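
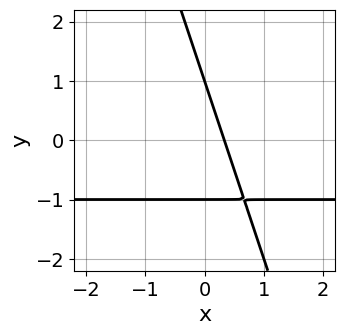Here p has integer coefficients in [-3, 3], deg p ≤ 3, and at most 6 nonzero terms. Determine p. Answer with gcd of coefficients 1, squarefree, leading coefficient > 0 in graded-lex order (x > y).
3*x*y + y^2 + 3*x - 1

First, the degree is 2 — a generic line meets the curve in up to 2 points.
Next, from the visible intercepts: among the integer gridlines, it crosses the y-axis at y ∈ {-1, 1}.
Finally, solving for integer coefficients yields p as stated.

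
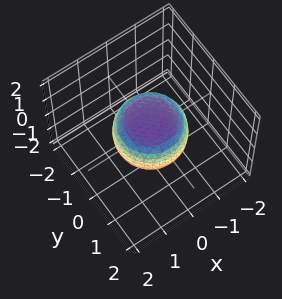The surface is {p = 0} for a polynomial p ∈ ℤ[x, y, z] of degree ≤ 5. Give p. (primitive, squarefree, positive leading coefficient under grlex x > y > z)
2*x^4 + 4*x^2*y^2 + 2*y^4 - x^2 - y^2 + 3*z^2 - 2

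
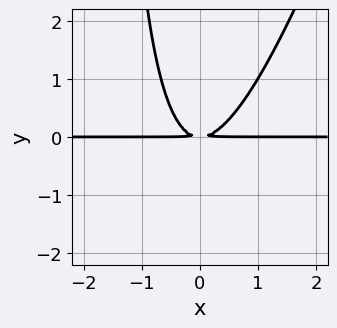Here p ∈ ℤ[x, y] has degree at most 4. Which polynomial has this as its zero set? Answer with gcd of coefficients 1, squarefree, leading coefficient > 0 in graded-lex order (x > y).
3*x^2*y - x*y^2 - 2*y^2

(a) Degree: no degree-2 curve has this shape, so deg p = 3.
(b) From the visible intercepts: the visible x-axis segment lies entirely on the curve.
(c) Together with the visible shape, these determine p as stated.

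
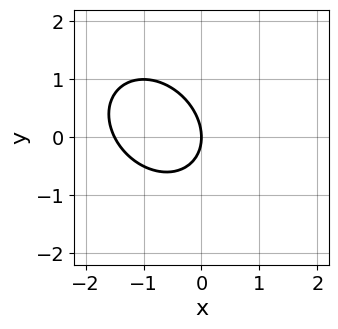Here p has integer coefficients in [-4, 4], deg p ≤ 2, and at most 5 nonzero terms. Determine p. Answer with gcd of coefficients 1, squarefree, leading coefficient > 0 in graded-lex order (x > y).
2*x^2 + x*y + 2*y^2 + 3*x

deg p = 2.
Checking where it meets the axes: it meets the x-axis at x = 0 (among the integer gridlines); it meets the y-axis at y = 0 (among the integer gridlines).
Solving for integer coefficients yields p as stated.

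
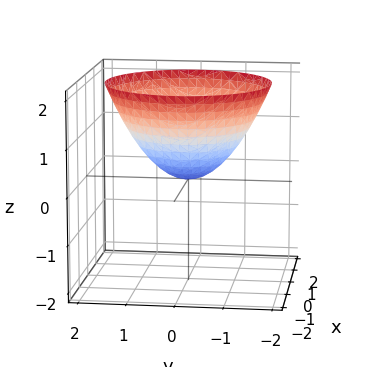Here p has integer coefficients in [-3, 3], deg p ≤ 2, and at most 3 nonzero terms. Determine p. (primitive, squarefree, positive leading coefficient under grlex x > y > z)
2*x^2 + 2*y^2 - 3*z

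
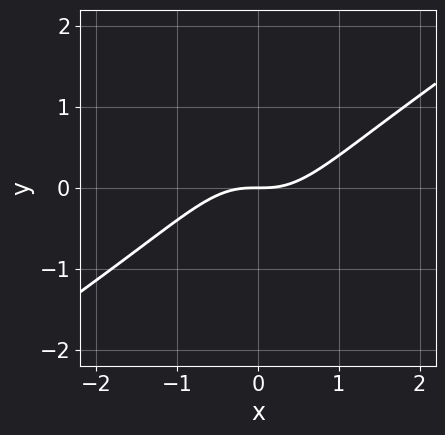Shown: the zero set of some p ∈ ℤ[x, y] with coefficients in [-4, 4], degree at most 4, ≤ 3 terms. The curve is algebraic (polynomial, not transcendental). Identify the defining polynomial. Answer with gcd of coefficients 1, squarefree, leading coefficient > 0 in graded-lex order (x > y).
2*x^3 - 3*x^2*y - 2*y

First, the degree is 3 — the shape is more complex than any degree-2 curve.
Next, reading off the gridlines: it meets the x-axis at x = 0 (among the integer gridlines); one y-axis crossing is at y = 0.
Finally, assembling these constraints gives the stated polynomial.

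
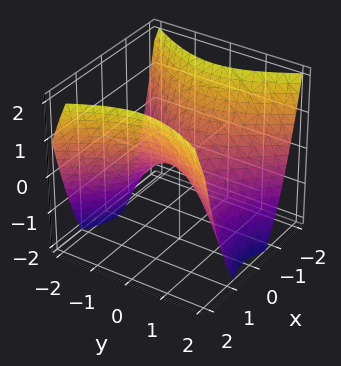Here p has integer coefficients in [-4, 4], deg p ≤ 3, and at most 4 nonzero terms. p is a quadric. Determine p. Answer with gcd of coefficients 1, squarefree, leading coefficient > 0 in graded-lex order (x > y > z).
First, degree: a hyperbolic paraboloid; a quadric, so deg p = 2.
Then, symmetries: mirror symmetry x ↦ −x ⇒ only even powers of x; the y ↦ −y reflection is a symmetry, so y appears only in even powers.
Then, from the visible intercepts: it crosses the z-axis at the gridline z = 0; it meets the y-axis at y = 0 (among the integer gridlines); it meets the x-axis at x = 0 (among the integer gridlines).
Finally, the integer polynomial consistent with all of this is the stated p.

3*x^2 - 2*y^2 - 3*z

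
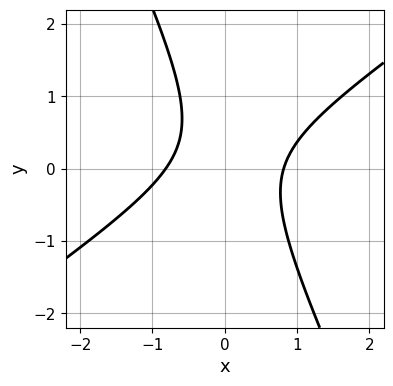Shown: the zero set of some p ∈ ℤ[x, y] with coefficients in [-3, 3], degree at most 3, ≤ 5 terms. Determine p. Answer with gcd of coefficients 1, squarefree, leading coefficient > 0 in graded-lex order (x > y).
First, degree: no degree-1 curve has this shape, so deg p = 2.
Then, observable constraints: the curve avoids every integer y-axis point in the box.
Finally, the integer polynomial consistent with all of this is the stated p.

3*x^2 - 3*x*y - 2*y^2 + y - 2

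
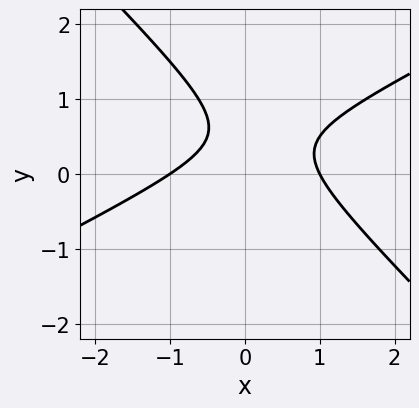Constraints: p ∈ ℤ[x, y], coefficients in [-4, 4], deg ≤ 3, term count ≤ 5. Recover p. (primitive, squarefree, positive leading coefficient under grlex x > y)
(a) The degree is 2 — the shape is more complex than any degree-1 curve.
(b) Checking where it meets the axes: it misses every integer gridline on the y-axis; among the integer gridlines, it crosses the x-axis at x ∈ {-1, 1}.
(c) Matching integer coefficients to the picture gives p.

x^2 - x*y - 2*y^2 + 2*y - 1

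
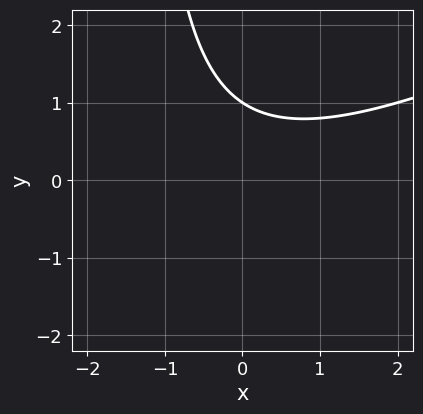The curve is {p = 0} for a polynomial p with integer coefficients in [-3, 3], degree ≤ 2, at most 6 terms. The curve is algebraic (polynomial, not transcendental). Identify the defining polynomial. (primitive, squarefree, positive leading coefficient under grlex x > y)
x^2 - 2*x*y - 3*y + 3

(a) Degree: the shape is more complex than any degree-1 curve, so deg p = 2.
(b) Against the integer gridlines: it crosses the y-axis at the gridline y = 1; no x-intercept at any integer in the box.
(c) The integer polynomial consistent with all of this is the stated p.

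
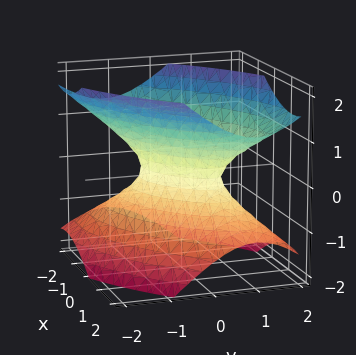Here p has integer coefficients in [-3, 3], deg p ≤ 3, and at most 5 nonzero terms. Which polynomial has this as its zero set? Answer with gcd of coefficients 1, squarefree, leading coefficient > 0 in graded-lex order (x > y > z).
Degree: no degree-1 surface has this shape, so deg p = 2.
From the axis intercepts and sections: it misses every integer gridline on the z-axis.
Fitting integer coefficients to these (and the overall shape) gives p.

2*x^2 - 3*x*y + 3*y^2 - 3*z^2 - 1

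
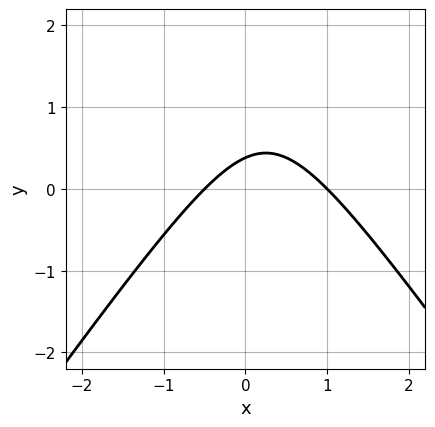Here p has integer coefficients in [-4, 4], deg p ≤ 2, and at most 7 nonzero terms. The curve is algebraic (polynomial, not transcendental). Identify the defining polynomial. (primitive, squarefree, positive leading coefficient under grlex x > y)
2*x^2 - y^2 - x + 3*y - 1

deg p = 2. No degree-1 curve has this shape.
From the axis intercepts and sections: it crosses the x-axis at the gridline x = 1.
Assembling these constraints gives the stated polynomial.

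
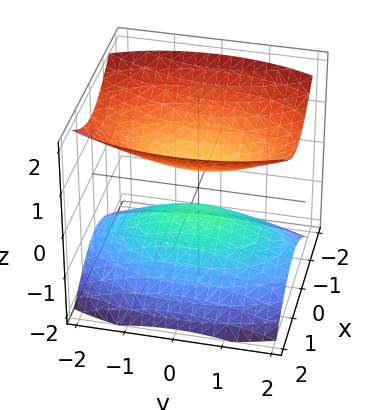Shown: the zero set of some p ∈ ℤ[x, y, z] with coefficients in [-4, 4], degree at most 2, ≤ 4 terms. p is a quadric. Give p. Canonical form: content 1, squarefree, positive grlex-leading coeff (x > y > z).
(a) The picture has 2 separate pieces.
(b) deg p = 2.
(c) Symmetries: the x ↦ −x reflection is a symmetry, so x appears only in even powers; mirror symmetry y ↦ −y ⇒ only even powers of y; it's symmetric under z → −z, forcing even powers of z.
(d) From the axis intercepts and sections: no x-intercept at any integer in the box; no y-intercept at any integer in the box.
(e) Matching integer coefficients to the picture gives p.

3*x^2 + y^2 - 3*z^2 + 1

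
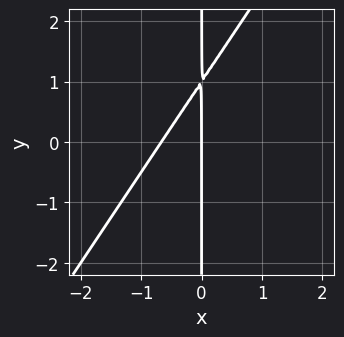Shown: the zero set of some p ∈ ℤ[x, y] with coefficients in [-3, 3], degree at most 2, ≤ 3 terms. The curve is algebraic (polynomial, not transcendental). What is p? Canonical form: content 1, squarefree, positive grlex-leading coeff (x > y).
(a) The degree is 2 — the shape is more complex than any degree-1 curve.
(b) Observable constraints: it crosses the x-axis at the gridline x = 0; the visible y-axis segment lies entirely on the curve.
(c) Assembling these constraints gives the stated polynomial.

3*x^2 - 2*x*y + 2*x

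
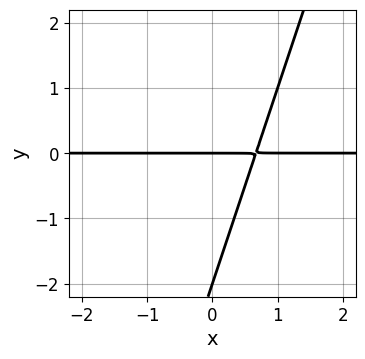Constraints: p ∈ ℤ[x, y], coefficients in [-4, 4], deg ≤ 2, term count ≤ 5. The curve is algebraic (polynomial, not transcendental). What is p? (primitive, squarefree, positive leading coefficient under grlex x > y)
First, deg p = 2. No degree-1 curve has this shape.
Next, checking where it meets the axes: every point of the x-axis in the box is on the curve; the y-axis gridline crossings are at y ∈ {-2, 0}.
Finally, the integer polynomial consistent with all of this is the stated p.

3*x*y - y^2 - 2*y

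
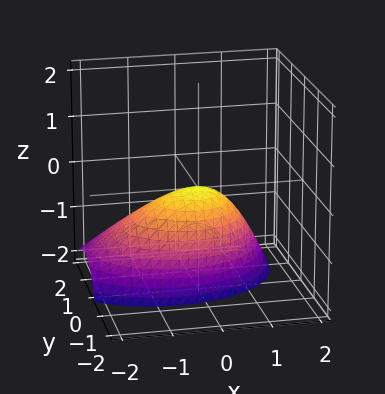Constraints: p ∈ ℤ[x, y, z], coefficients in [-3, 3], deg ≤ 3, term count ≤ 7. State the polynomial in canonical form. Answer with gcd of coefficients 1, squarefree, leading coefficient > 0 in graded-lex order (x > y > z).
2*x^2 - x*z + 3*y^2 + 3*y*z + 3*z

(a) deg p = 2. The shape is more complex than any degree-1 surface.
(b) From the visible intercepts: it crosses the z-axis at the gridline z = 0; it meets the x-axis at x = 0 (among the integer gridlines); one y-axis crossing is at y = 0.
(c) The integer polynomial consistent with all of this is the stated p.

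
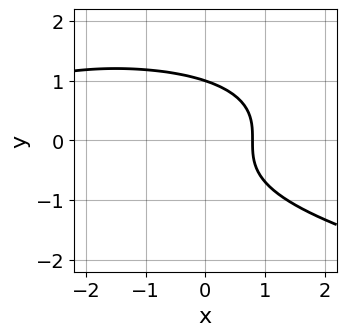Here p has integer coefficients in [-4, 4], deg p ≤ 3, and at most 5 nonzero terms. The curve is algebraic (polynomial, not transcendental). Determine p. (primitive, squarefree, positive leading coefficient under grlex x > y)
(a) The degree is 3 — the shape is more complex than any degree-2 curve.
(b) From the axis intercepts and sections: it crosses the y-axis at the gridline y = 1.
(c) Together with the visible shape, these determine p as stated.

3*y^3 + x^2 + 3*x - 3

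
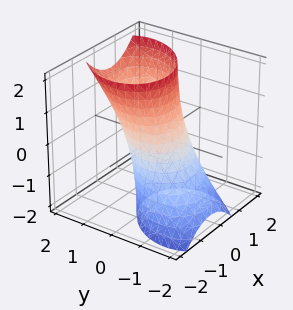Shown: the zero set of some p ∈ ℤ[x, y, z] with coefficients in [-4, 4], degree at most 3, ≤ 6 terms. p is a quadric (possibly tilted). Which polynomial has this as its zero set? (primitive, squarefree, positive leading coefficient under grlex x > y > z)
2*x^2 - x*y + 2*y^2 - 2*y*z - 2

1. deg p = 2. No degree-1 surface has this shape.
2. From the axis intercepts and sections: the y-axis gridline crossings are at y ∈ {-1, 1}; no z-intercept at any integer in the box.
3. Putting this together gives p. Check: (1, 0, 0) on the x-axis lies on the surface, and p(1, 0, 0) = 0. ✓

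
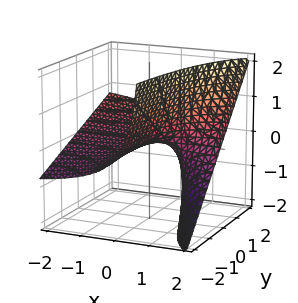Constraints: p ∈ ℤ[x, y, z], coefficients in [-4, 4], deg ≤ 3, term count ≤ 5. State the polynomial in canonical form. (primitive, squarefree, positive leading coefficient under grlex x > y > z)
Degree: no degree-1 surface has this shape, so deg p = 2.
Against the integer gridlines: the visible y-axis segment lies entirely on the surface; every point of the x-axis in the box is on the surface.
Assembling these constraints gives the stated polynomial.

x*y - 2*x*z + 2*z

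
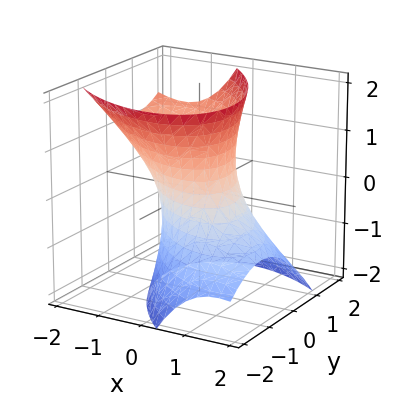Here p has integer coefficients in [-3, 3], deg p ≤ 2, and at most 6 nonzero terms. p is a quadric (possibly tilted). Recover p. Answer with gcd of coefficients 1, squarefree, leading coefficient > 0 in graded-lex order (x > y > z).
2*x^2 + 2*x*y + 2*x*z + 2*y^2 - z^2 - 2

(a) deg p = 2.
(b) Checking where it meets the axes: the y-axis gridline crossings are at y ∈ {-1, 1}; the surface avoids every integer z-axis point in the box.
(c) Solving for integer coefficients yields p as stated.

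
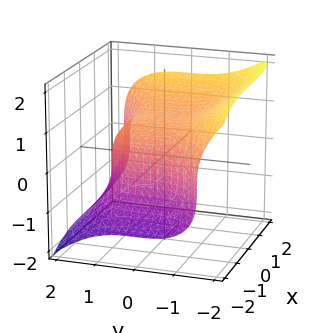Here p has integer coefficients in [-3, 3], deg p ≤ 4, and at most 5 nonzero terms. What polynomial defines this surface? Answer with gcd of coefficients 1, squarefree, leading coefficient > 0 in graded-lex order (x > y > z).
x^3 - 2*y^3 - 3*z^3 + 3

First, the degree is 3 — the shape is more complex than any degree-2 surface.
Next, checking where it meets the axes: it crosses the z-axis at the gridline z = 1.
Finally, fitting integer coefficients to these (and the overall shape) gives p.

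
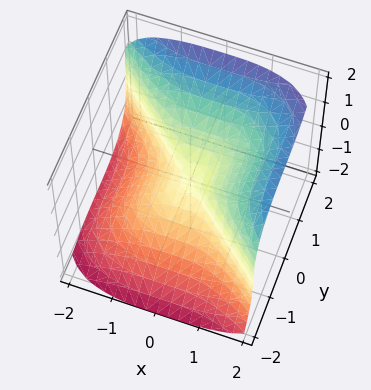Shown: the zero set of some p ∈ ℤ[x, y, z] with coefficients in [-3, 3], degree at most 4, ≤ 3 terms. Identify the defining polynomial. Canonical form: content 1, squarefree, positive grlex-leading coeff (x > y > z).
2*x^3 + 3*y^3 - 3*z^3

deg p = 3. No degree-2 surface has this shape.
Against the integer gridlines: one y-axis crossing is at y = 0; one x-axis crossing is at x = 0; it meets the z-axis at z = 0 (among the integer gridlines).
Solving for integer coefficients yields p as stated.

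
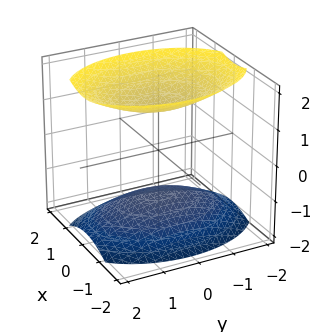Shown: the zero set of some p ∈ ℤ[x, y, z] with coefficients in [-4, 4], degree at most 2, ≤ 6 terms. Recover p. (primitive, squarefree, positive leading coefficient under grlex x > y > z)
2*x^2 + y^2 - 2*z^2 + 3

First, the picture has 2 separate pieces. Treating them together as one polynomial.
Then, degree: two separate bowl-shaped sheets opening away from each other; a quadric, so deg p = 2.
Then, symmetries: it's symmetric under x → −x, forcing even powers of x; the z ↦ −z reflection is a symmetry, so z appears only in even powers; it's symmetric under y → −y, forcing even powers of y.
Then, observable constraints: it misses every integer gridline on the y-axis; the surface avoids every integer x-axis point in the box.
Finally, together with the visible shape, these determine p as stated.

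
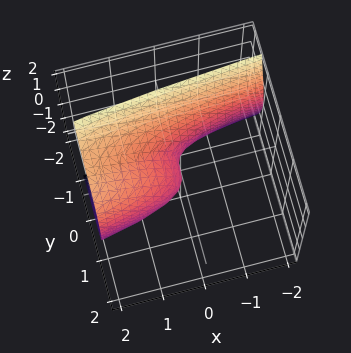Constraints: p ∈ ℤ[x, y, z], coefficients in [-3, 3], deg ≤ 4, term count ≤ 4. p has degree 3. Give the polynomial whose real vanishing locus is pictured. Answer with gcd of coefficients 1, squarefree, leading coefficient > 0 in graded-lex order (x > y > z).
(a) deg p = 3.
(b) Against the integer gridlines: one x-axis crossing is at x = 0; it meets the y-axis at y = 0 (among the integer gridlines).
(c) Fitting integer coefficients to these (and the overall shape) gives p.

2*y^3 + z^2 - x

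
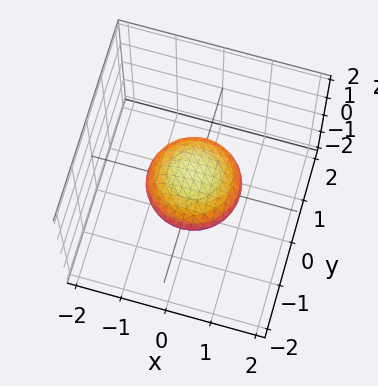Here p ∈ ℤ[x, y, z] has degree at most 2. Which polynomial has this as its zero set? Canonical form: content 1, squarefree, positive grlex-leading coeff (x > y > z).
x^2 + y^2 + 2*z^2 - 1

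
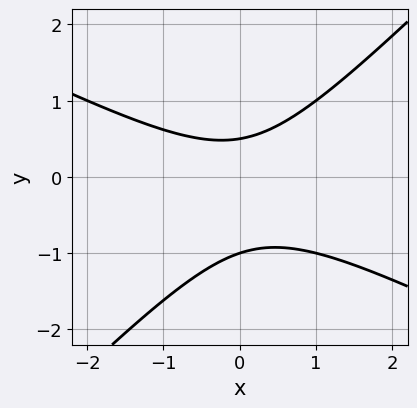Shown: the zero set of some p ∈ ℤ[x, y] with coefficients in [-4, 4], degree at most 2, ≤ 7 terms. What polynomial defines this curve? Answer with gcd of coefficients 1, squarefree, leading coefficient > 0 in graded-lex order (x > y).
x^2 + x*y - 2*y^2 - y + 1

1. deg p = 2. The shape is more complex than any degree-1 curve.
2. Reading off the gridlines: it meets the y-axis at y = -1 (among the integer gridlines); no x-intercept at any integer in the box.
3. Fitting integer coefficients to these (and the overall shape) gives p.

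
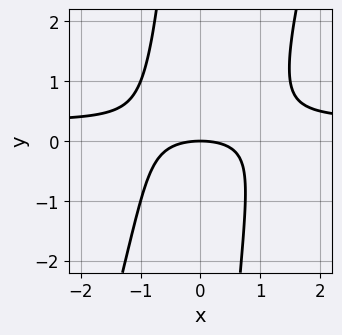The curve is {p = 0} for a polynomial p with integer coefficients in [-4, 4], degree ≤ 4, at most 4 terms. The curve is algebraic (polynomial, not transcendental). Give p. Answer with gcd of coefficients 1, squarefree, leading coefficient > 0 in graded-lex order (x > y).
1. Degree: no degree-2 curve has this shape, so deg p = 3.
2. Observable constraints: it meets the x-axis at x = 0 (among the integer gridlines); it crosses the y-axis at the gridline y = 0.
3. These observations pin down the coefficients.

3*x^2*y - x*y^2 - x^2 - 3*y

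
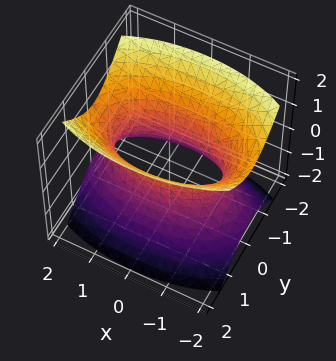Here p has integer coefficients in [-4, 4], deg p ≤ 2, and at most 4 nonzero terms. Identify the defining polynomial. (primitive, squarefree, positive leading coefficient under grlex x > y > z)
1. Degree: an hourglass — one-sheet hyperboloid; a quadric, so deg p = 2.
2. Symmetries: the z ↦ −z reflection is a symmetry, so z appears only in even powers; the y ↦ −y reflection is a symmetry, so y appears only in even powers; the x ↦ −x reflection is a symmetry, so x appears only in even powers.
3. Checking where it meets the axes: the surface avoids every integer z-axis point in the box.
4. Together with the visible shape, these determine p as stated.

x^2 + 3*y^2 - 2*z^2 - 2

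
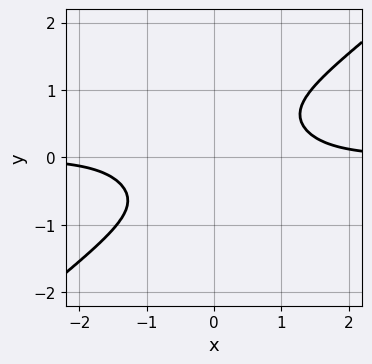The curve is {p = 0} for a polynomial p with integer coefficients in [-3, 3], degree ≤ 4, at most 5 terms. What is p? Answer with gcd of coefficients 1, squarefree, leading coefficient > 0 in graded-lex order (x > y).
First, deg p = 4. No degree-3 curve has this shape.
Next, checking where it meets the axes: it misses every integer gridline on the y-axis; the curve avoids every integer x-axis point in the box.
Finally, fitting integer coefficients to these (and the overall shape) gives p.

x^3*y - 2*y^4 - 1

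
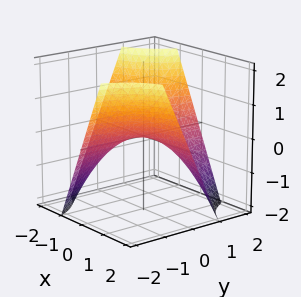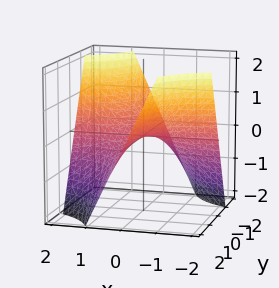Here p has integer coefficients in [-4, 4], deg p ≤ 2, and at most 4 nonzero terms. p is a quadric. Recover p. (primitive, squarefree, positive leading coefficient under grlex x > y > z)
x*y + z

Degree: a saddle surface; a quadric, so deg p = 2.
Against the integer gridlines: the visible x-axis segment lies entirely on the surface; the visible y-axis segment lies entirely on the surface; it crosses the z-axis at the gridline z = 0.
Solving for integer coefficients yields p as stated.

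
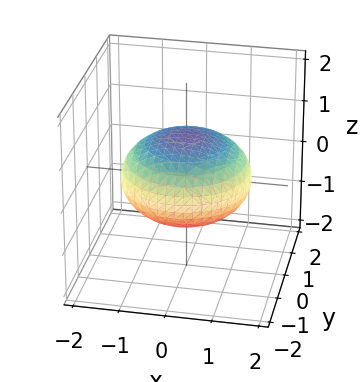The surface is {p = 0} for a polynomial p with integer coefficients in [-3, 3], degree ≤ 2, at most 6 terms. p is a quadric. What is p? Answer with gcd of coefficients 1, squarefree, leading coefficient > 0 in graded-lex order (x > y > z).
deg p = 2.
Symmetries: it's symmetric under z → −z, forcing even powers of z; the surface is invariant under rotation about z: p = q(x² + y², z).
Reading off the gridlines: a circular section at z = 0 has radius between 1 and 2; the z-axis gridline crossings are at z ∈ {-1, 1}.
Fitting integer coefficients to these (and the overall shape) gives p.

x^2 + y^2 + 2*z^2 - 2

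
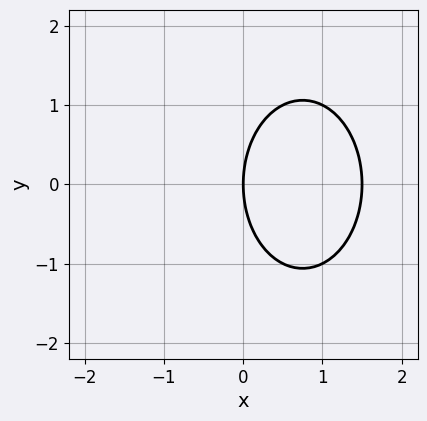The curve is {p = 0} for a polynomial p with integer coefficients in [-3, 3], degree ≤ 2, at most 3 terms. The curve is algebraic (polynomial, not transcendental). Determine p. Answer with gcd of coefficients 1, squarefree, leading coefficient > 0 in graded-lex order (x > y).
(a) deg p = 2. A generic line meets the curve in up to 2 points.
(b) Symmetries: it's symmetric under y → −y, forcing even powers of y.
(c) Checking where it meets the axes: it crosses the x-axis at the gridline x = 0; it meets the y-axis at y = 0 (among the integer gridlines).
(d) Together with the visible shape, these determine p as stated.

2*x^2 + y^2 - 3*x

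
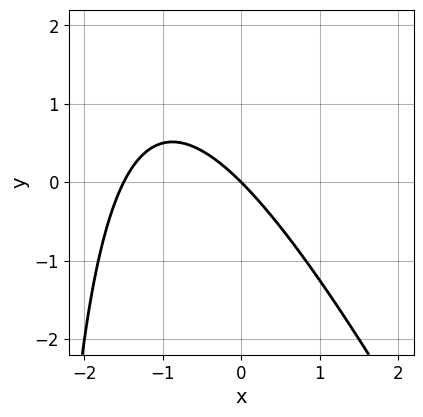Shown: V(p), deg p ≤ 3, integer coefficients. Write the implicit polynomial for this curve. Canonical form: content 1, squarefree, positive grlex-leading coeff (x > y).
2*x^2 + x*y + 3*x + 3*y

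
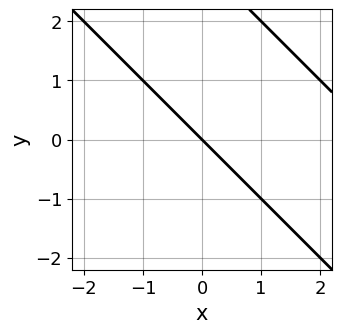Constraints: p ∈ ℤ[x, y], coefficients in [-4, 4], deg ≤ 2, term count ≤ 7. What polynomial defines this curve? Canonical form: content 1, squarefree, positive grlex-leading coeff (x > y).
x^2 + 2*x*y + y^2 - 3*x - 3*y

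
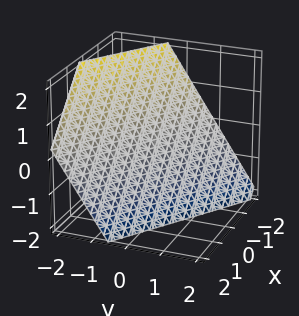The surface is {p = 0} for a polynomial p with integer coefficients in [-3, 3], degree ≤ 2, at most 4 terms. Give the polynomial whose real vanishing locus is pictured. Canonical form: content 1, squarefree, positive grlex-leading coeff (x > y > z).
The degree is 1 — the surface is flat (a plane).
Against the integer gridlines: it meets the x-axis at x = -1 (among the integer gridlines); one z-axis crossing is at z = -1.
Matching integer coefficients to the picture gives p.

2*x + 3*y + 2*z + 2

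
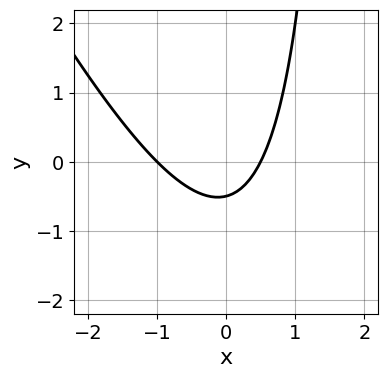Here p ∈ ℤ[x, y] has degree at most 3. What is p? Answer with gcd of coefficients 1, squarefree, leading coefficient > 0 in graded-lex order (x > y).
2*x^2 + x*y + x - 2*y - 1

1. deg p = 2. A generic line meets the curve in up to 2 points.
2. From the axis intercepts and sections: it meets the x-axis at x = -1 (among the integer gridlines).
3. Matching integer coefficients to the picture gives p.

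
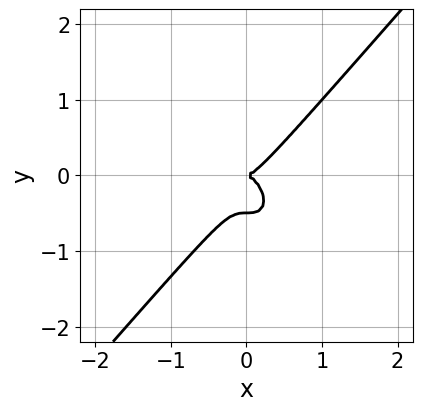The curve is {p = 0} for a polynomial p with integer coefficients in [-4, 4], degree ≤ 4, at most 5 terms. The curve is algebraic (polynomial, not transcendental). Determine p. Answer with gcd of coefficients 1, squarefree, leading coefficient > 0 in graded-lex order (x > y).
Degree: the shape is more complex than any degree-2 curve, so deg p = 3.
From the visible intercepts: it crosses the y-axis at the gridline y = 0; it crosses the x-axis at the gridline x = 0.
Assembling these constraints gives the stated polynomial.

3*x^3 - 2*y^3 - y^2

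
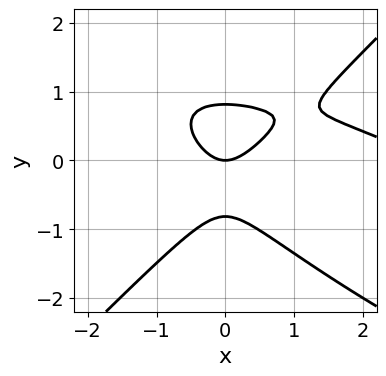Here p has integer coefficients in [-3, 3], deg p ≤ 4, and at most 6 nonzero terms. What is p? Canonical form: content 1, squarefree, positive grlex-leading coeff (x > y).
1. Degree: a generic line meets the curve in up to 3 points, so deg p = 3.
2. From the axis intercepts and sections: it meets the x-axis at x = 0 (among the integer gridlines); it meets the y-axis at y = 0 (among the integer gridlines).
3. Matching integer coefficients to the picture gives p.

x^3 + 2*x^2*y - 3*y^3 - 3*x^2 + 2*y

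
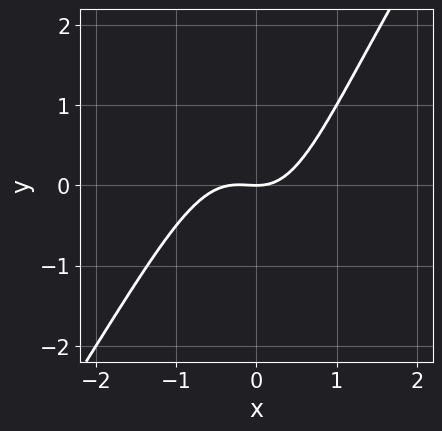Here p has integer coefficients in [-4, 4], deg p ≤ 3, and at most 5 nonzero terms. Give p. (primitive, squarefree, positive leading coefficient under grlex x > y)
First, deg p = 3. No degree-2 curve has this shape.
Then, from the visible intercepts: it crosses the x-axis at the gridline x = 0; one y-axis crossing is at y = 0.
Finally, putting this together gives p.

3*x^3 - 2*x^2*y + x^2 - 2*y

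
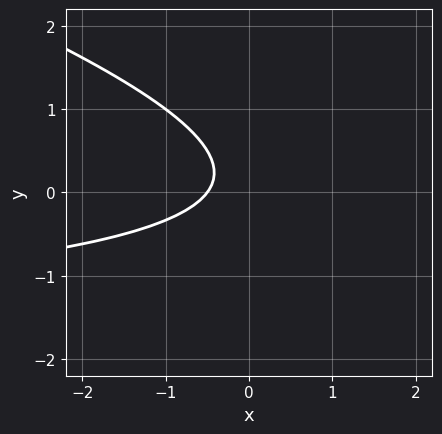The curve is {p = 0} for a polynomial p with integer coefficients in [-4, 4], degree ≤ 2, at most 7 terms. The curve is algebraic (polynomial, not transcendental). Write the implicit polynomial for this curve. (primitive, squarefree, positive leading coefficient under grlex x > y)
x*y + 3*y^2 + 2*x - y + 1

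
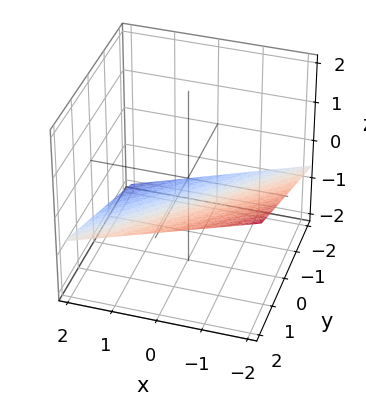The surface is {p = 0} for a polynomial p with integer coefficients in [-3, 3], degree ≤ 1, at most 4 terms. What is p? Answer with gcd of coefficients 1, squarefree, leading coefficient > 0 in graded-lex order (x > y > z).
deg p = 1. The surface is flat (a plane).
Observable constraints: it meets the y-axis at y = 2 (among the integer gridlines); one x-axis crossing is at x = -2.
Matching integer coefficients to the picture gives p.

x - y + 3*z + 2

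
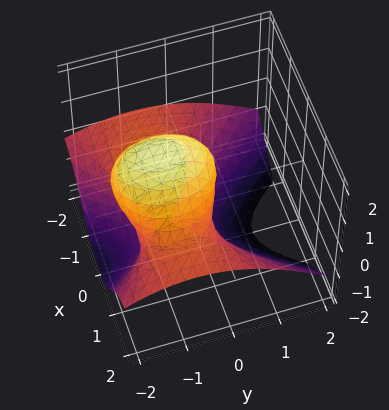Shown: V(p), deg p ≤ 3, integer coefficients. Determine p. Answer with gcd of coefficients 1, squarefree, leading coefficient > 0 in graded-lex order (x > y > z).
3*x^2*z + z^3 + 2*y^2 + 3*y - 2*z

First, degree: no degree-2 surface has this shape, so deg p = 3.
Next, against the integer gridlines: it meets the z-axis at z = 0 (among the integer gridlines); the visible x-axis segment lies entirely on the surface; one y-axis crossing is at y = 0.
Finally, assembling these constraints gives the stated polynomial.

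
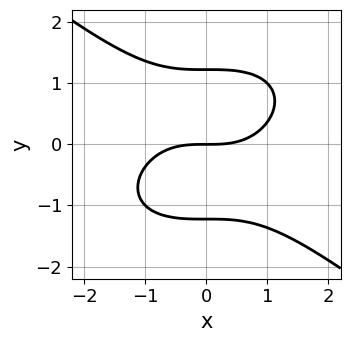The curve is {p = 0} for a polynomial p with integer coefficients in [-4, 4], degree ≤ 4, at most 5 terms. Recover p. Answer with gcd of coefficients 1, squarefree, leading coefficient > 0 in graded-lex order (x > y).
x^3 + 2*y^3 - 3*y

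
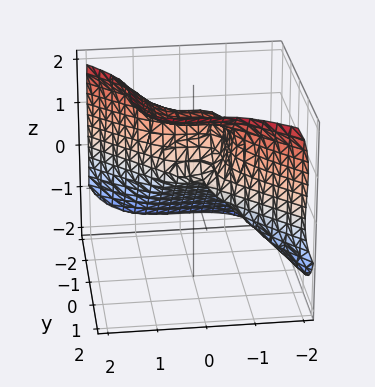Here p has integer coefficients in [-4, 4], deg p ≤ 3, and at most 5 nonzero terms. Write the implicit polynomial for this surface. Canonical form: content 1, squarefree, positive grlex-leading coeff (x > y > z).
2*x^3 + 2*y^3 - 2*z^3 + 3*z^2

Degree: no degree-2 surface has this shape, so deg p = 3.
Observable constraints: it meets the z-axis at z = 0 (among the integer gridlines); it crosses the y-axis at the gridline y = 0.
The integer polynomial consistent with all of this is the stated p.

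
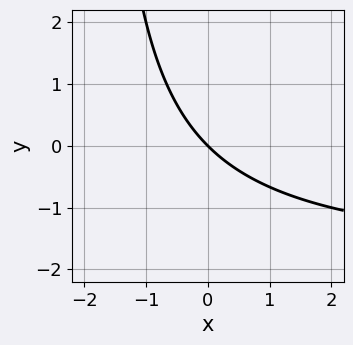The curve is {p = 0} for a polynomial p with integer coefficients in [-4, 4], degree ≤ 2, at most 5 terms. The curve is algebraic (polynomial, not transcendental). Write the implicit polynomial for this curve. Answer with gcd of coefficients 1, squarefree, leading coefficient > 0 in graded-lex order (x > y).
x*y + 2*x + 2*y

First, deg p = 2. A generic line meets the curve in up to 2 points.
Then, observable constraints: one x-axis crossing is at x = 0; one y-axis crossing is at y = 0.
Finally, these observations pin down the coefficients.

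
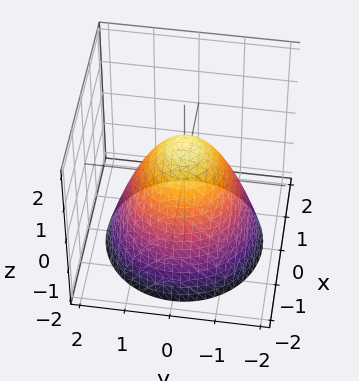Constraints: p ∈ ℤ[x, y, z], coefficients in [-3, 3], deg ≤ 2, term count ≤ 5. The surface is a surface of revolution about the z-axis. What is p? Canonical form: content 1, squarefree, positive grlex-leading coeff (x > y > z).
x^2 + y^2 + z - 1

1. Degree: no degree-1 surface has this shape, so deg p = 2.
2. By symmetry, the surface is invariant under rotation about z: p = q(x² + y², z).
3. Reading off the gridlines: among the integer gridlines, it crosses the x-axis at x ∈ {-1, 1}; it crosses the z-axis at the gridline z = 1.
4. Assembling these constraints gives the stated polynomial.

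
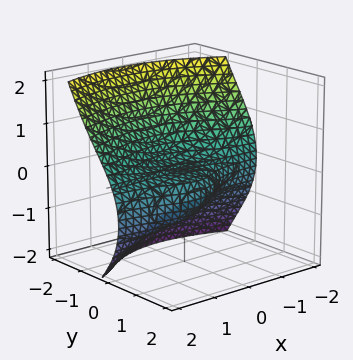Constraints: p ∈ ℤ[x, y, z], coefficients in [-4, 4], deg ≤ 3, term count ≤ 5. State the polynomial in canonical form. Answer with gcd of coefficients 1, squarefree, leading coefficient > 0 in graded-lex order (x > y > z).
2*x^2*y + 3*y^3 + x*z + 3*z^2 + 3*z

1. deg p = 3.
2. Against the integer gridlines: every point of the x-axis in the box is on the surface; among the integer gridlines, it crosses the z-axis at z ∈ {-1, 0}; it crosses the y-axis at the gridline y = 0.
3. These observations pin down the coefficients.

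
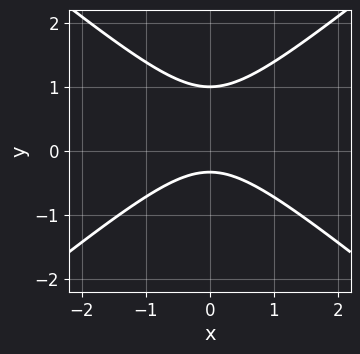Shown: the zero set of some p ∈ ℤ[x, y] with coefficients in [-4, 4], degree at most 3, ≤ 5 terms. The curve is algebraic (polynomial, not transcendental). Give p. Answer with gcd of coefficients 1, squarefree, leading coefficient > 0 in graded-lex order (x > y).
2*x^2 - 3*y^2 + 2*y + 1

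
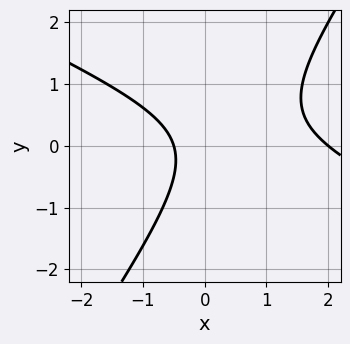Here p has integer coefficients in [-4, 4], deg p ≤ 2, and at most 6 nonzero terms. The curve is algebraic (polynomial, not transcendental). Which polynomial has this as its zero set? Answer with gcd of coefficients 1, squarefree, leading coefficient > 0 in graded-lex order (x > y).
2*x^2 + 3*x*y - 3*y^2 - 3*x - 2

First, the degree is 2 — the shape is more complex than any degree-1 curve.
Then, reading off the gridlines: it meets the x-axis at x = 2 (among the integer gridlines); no y-intercept at any integer in the box.
Finally, putting this together gives p.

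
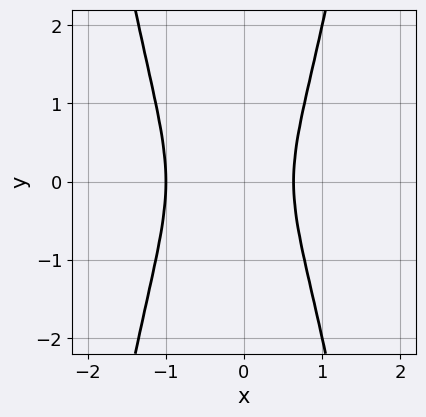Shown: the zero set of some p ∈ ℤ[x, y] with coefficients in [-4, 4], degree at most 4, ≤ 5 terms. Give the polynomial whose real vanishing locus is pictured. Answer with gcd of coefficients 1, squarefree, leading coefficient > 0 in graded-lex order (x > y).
(a) The degree is 4 — no degree-3 curve has this shape.
(b) Symmetries: mirror symmetry y ↦ −y ⇒ only even powers of y.
(c) Observable constraints: no y-intercept at any integer in the box; it meets the x-axis at x = -1 (among the integer gridlines).
(d) Fitting integer coefficients to these (and the overall shape) gives p.

3*x^4 + 2*x^3 - y^2 - 1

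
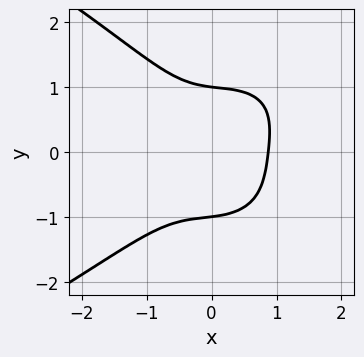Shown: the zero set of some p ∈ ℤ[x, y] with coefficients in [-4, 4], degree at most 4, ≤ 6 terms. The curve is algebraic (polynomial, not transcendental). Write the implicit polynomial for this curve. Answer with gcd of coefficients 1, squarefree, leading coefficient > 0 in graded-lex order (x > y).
2*y^4 + 3*x^3 - x^2*y + x*y^2 - 2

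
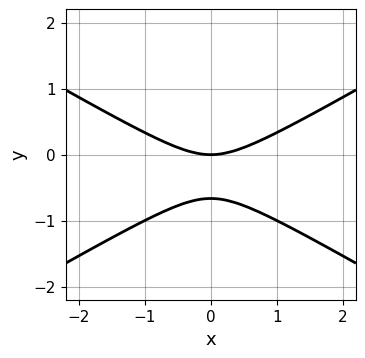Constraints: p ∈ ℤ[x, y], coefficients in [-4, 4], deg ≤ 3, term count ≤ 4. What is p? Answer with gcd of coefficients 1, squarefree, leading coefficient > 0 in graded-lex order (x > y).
deg p = 2. No degree-1 curve has this shape.
Symmetries: mirror symmetry x ↦ −x ⇒ only even powers of x.
Against the integer gridlines: one x-axis crossing is at x = 0; it meets the y-axis at y = 0 (among the integer gridlines).
Matching integer coefficients to the picture gives p.

x^2 - 3*y^2 - 2*y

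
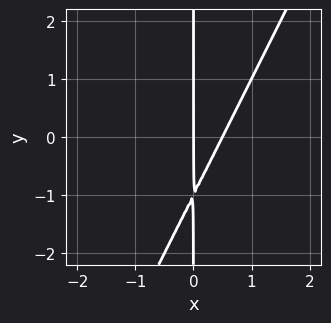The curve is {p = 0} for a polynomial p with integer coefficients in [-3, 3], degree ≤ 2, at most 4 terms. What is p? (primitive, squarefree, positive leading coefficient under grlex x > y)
2*x^2 - x*y - x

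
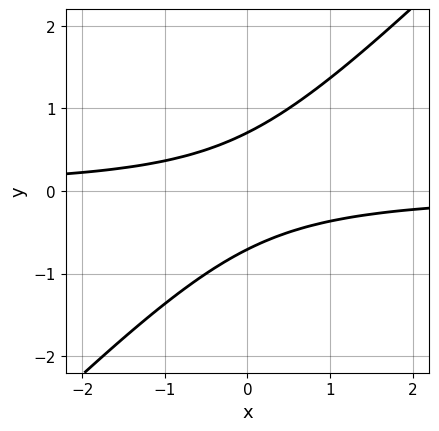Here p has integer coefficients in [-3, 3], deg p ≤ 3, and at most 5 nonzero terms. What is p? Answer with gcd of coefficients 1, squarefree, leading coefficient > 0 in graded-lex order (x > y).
The degree is 2 — the shape is more complex than any degree-1 curve.
From the visible intercepts: no x-intercept at any integer in the box.
Solving for integer coefficients yields p as stated.

2*x*y - 2*y^2 + 1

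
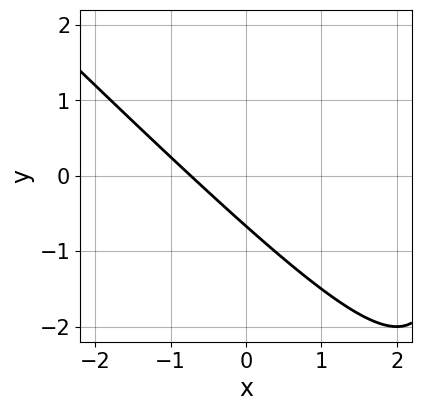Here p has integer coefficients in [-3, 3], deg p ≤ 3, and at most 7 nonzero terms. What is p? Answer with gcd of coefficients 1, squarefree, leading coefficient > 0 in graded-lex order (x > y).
x^2 + x*y - 2*x - 3*y - 2

1. The degree is 2 — the shape is more complex than any degree-1 curve.
2. Matching integer coefficients to the picture gives p.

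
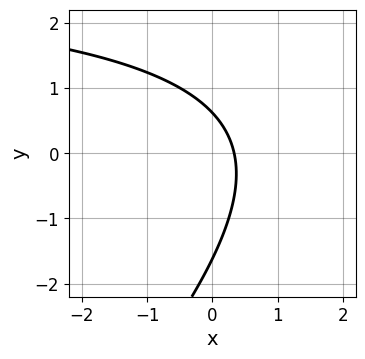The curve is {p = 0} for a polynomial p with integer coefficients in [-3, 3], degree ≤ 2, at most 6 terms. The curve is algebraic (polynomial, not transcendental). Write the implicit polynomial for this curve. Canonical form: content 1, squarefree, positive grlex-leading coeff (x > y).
x*y - y^2 - 3*x - y + 1

1. deg p = 2. No degree-1 curve has this shape.
2. Solving for integer coefficients yields p as stated.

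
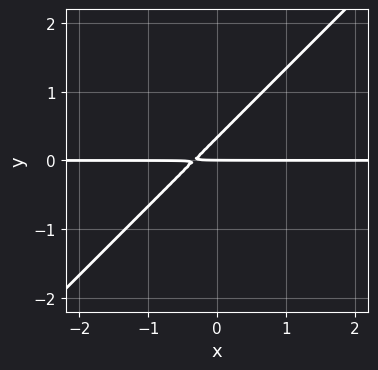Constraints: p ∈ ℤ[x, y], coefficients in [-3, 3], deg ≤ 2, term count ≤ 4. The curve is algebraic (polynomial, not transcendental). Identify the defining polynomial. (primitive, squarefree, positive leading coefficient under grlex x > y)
3*x*y - 3*y^2 + y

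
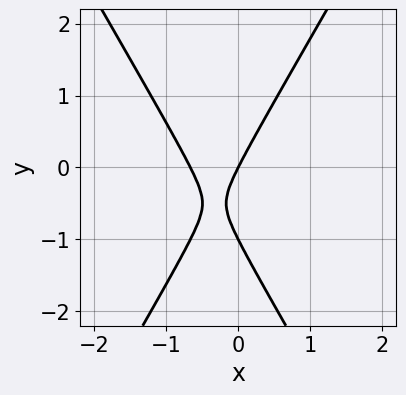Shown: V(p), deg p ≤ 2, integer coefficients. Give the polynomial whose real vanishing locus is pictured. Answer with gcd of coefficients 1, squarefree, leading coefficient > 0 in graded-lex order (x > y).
3*x^2 - y^2 + 2*x - y

First, deg p = 2. No degree-1 curve has this shape.
Then, observable constraints: one x-axis crossing is at x = 0; the y-axis gridline crossings are at y ∈ {-1, 0}.
Finally, these observations pin down the coefficients.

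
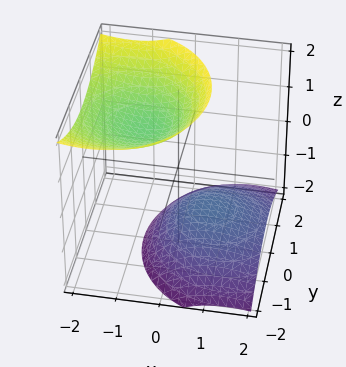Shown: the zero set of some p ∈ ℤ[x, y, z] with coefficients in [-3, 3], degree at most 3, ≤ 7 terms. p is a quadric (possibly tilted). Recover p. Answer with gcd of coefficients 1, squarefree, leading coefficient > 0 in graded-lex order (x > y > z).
(a) I count 2 distinct pieces. They look like related sheets of one shape, so recover p as a whole.
(b) The degree is 2 — no degree-1 surface has this shape.
(c) Checking where it meets the axes: it misses every integer gridline on the y-axis; the surface avoids every integer x-axis point in the box.
(d) Matching integer coefficients to the picture gives p.

2*x^2 + 3*x*z + 2*y^2 - 2*z^2 + 3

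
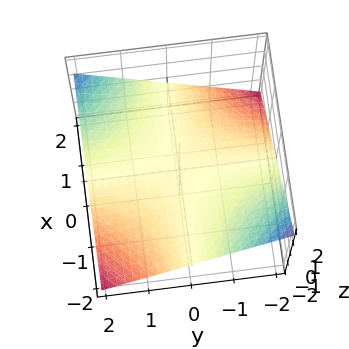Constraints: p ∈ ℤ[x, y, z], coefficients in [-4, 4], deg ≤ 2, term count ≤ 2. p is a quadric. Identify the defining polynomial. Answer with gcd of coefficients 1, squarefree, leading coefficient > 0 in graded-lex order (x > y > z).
First, deg p = 2. A hyperbolic paraboloid; a quadric.
Then, from the visible intercepts: the visible y-axis segment lies entirely on the surface; it crosses the z-axis at the gridline z = 0.
Finally, putting this together gives p. Check: (1, 0, 0) on the x-axis lies on the surface, and p(1, 0, 0) = 0. ✓

x*y - 3*z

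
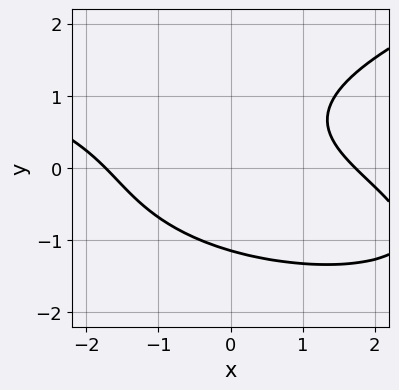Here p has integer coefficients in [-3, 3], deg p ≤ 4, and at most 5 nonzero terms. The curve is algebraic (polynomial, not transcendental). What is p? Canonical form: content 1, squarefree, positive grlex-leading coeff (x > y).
First, degree: no degree-2 curve has this shape, so deg p = 3.
Finally, solving for integer coefficients yields p as stated.

2*y^3 - x^2 - 2*x*y + 3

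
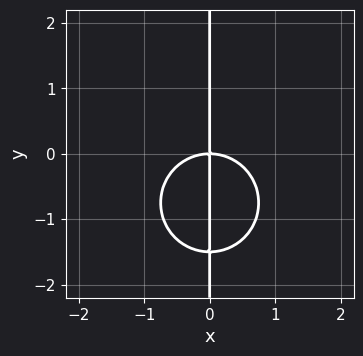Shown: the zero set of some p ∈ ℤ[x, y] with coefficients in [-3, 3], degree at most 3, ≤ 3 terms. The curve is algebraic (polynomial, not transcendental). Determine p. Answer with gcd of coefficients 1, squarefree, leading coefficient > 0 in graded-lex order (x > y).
1. The degree is 3 — the shape is more complex than any degree-2 curve.
2. From the visible intercepts: it crosses the x-axis at the gridline x = 0; every point of the y-axis in the box is on the curve.
3. Assembling these constraints gives the stated polynomial.

2*x^3 + 2*x*y^2 + 3*x*y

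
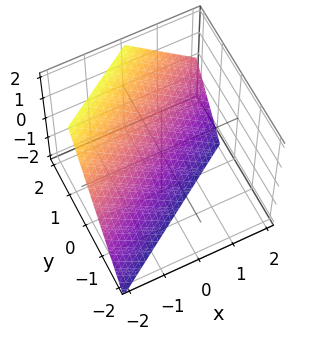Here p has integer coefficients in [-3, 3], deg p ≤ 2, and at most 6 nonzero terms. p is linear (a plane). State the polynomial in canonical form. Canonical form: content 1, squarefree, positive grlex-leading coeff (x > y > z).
2*x - 3*y + 2*z + 2

First, degree: the surface is flat (a plane), so deg p = 1.
Then, from the visible intercepts: one x-axis crossing is at x = -1; it crosses the z-axis at the gridline z = -1.
Finally, matching integer coefficients to the picture gives p.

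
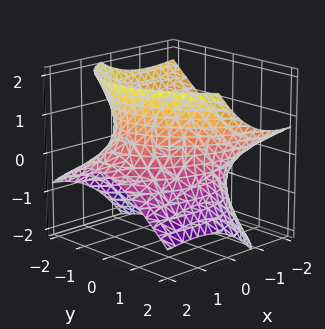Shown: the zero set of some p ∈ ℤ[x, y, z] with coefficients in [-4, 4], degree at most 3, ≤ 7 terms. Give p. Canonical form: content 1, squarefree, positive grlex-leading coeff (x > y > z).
x^2 + x*y + 3*x*z + 2*y^2 - 2*z^2 - 3

1. Degree: no degree-1 surface has this shape, so deg p = 2.
2. Observable constraints: no z-intercept at any integer in the box.
3. These observations pin down the coefficients.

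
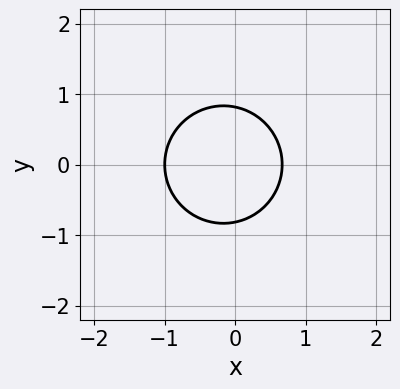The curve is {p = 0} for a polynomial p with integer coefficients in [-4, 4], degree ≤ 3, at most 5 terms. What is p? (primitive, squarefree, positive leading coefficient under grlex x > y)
3*x^2 + 3*y^2 + x - 2

(a) The degree is 2 — no degree-1 curve has this shape.
(b) Symmetries: mirror symmetry y ↦ −y ⇒ only even powers of y.
(c) Observable constraints: one x-axis crossing is at x = -1.
(d) Matching integer coefficients to the picture gives p.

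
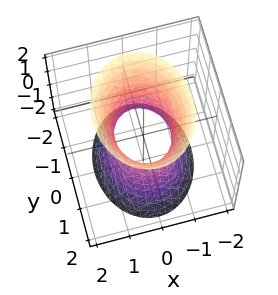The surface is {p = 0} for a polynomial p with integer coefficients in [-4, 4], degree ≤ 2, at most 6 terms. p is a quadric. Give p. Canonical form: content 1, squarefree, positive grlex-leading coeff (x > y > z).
First, degree: one connected sheet with a waist; a quadric, so deg p = 2.
Then, symmetries: mirror symmetry x ↦ −x ⇒ only even powers of x; mirror symmetry y ↦ −y ⇒ only even powers of y; the z ↦ −z reflection is a symmetry, so z appears only in even powers.
Then, from the visible intercepts: the y-axis gridline crossings are at y ∈ {-1, 1}; the surface avoids every integer z-axis point in the box.
Finally, fitting integer coefficients to these (and the overall shape) gives p.

3*x^2 + 2*y^2 - z^2 - 2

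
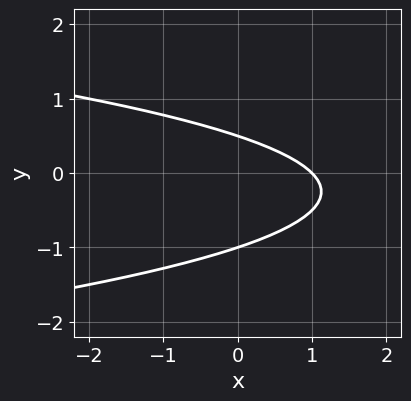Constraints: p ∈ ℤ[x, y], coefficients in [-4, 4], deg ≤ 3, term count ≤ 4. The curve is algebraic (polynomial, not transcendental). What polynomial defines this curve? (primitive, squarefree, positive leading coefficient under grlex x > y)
First, deg p = 2. A generic line meets the curve in up to 2 points.
Then, observable constraints: it crosses the y-axis at the gridline y = -1; it crosses the x-axis at the gridline x = 1.
Finally, matching integer coefficients to the picture gives p.

2*y^2 + x + y - 1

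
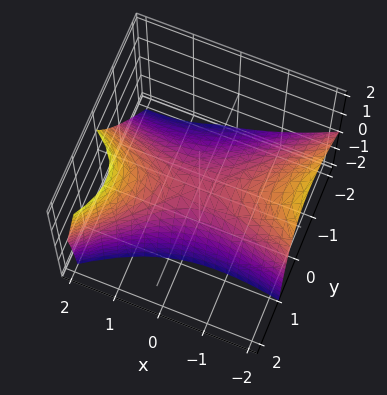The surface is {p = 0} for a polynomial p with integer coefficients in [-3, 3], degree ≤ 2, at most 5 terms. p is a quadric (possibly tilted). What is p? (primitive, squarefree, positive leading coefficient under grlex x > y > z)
x^2 + 2*x*y - 3*y^2 + 2*y*z - 3*z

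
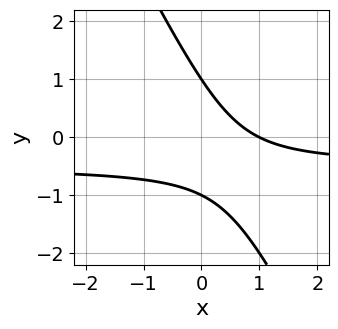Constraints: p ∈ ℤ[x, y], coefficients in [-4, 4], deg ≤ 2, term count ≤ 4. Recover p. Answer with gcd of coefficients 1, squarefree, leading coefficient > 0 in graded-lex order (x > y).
2*x*y + y^2 + x - 1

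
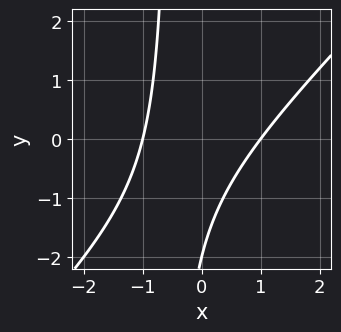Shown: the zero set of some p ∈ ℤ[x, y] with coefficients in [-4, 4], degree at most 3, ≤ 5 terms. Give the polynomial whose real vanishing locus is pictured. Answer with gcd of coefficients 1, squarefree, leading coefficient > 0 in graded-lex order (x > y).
2*x^2 - 2*x*y - y - 2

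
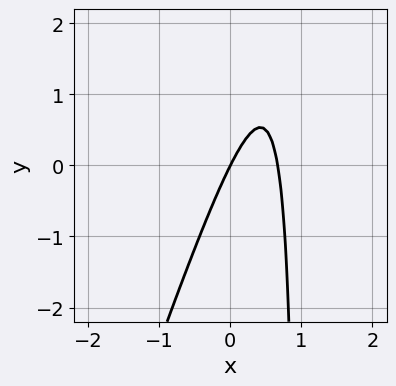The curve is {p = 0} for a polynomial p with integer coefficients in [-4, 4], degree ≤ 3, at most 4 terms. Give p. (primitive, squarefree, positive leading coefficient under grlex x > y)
1. deg p = 2.
2. Against the integer gridlines: it meets the x-axis at x = 0 (among the integer gridlines); it meets the y-axis at y = 0 (among the integer gridlines).
3. Putting this together gives p.

3*x^2 - x*y - 2*x + y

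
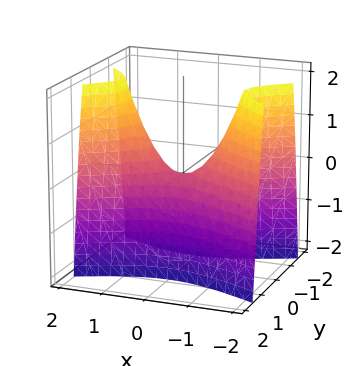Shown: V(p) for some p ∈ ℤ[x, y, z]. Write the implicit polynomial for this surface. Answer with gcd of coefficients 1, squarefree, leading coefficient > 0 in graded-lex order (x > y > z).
First, deg p = 2. A saddle surface; a quadric.
Next, symmetries: mirror symmetry y ↦ −y ⇒ only even powers of y; the x ↦ −x reflection is a symmetry, so x appears only in even powers.
Then, against the integer gridlines: it crosses the x-axis at the gridline x = 0; it meets the z-axis at z = 0 (among the integer gridlines); one y-axis crossing is at y = 0.
Finally, solving for integer coefficients yields p as stated.

x^2 - 3*y^2 - z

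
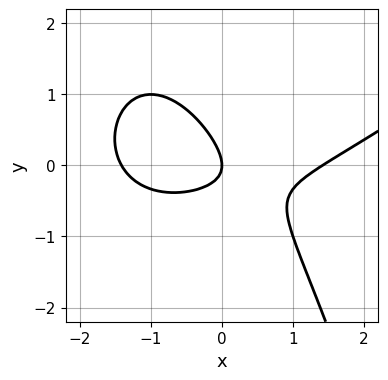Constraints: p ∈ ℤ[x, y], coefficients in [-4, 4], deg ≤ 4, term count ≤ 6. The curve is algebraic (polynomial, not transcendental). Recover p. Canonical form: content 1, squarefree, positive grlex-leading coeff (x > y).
(a) The degree is 3 — no degree-2 curve has this shape.
(b) From the visible intercepts: one y-axis crossing is at y = 0; it crosses the x-axis at the gridline x = 0.
(c) Together with the visible shape, these determine p as stated.

x^3 - x^2*y - 3*x*y - 3*y^2 - 2*x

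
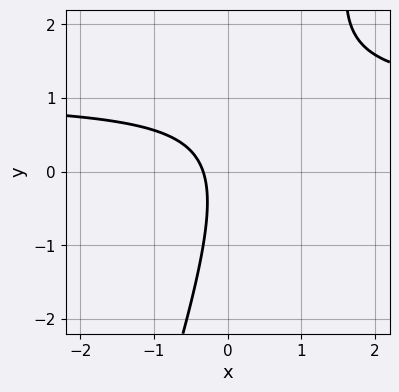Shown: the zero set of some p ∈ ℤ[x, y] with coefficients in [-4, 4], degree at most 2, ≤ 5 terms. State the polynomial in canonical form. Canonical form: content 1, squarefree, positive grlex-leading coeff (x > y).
3*x*y - y^2 - 3*x - 1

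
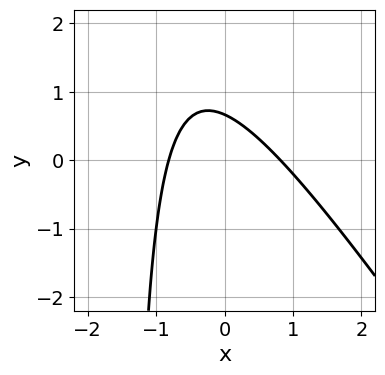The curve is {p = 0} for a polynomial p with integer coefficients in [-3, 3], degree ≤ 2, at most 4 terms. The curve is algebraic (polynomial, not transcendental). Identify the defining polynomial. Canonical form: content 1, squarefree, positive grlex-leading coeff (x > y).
3*x^2 + 2*x*y + 3*y - 2

Degree: no degree-1 curve has this shape, so deg p = 2.
Putting this together gives p.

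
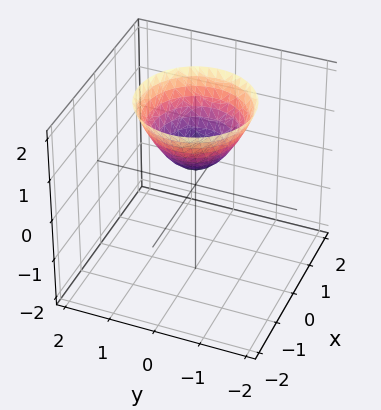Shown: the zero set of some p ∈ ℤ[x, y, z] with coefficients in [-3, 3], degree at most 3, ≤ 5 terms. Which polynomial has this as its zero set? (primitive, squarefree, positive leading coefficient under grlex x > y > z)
2*x^2 + 2*y^2 - 2*z + 1

First, degree: no degree-1 surface has this shape, so deg p = 2.
Then, symmetries: rotational symmetry about the z-axis ⇒ p depends on x, y only through x² + y².
Then, checking where it meets the axes: it misses every integer gridline on the x-axis; it misses every integer gridline on the y-axis; a circular section at z = 1 has radius between 0 and 1.
Finally, the integer polynomial consistent with all of this is the stated p.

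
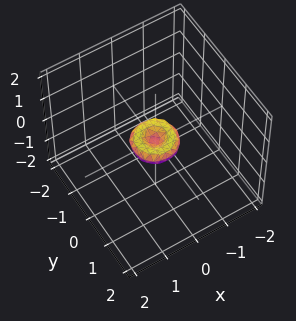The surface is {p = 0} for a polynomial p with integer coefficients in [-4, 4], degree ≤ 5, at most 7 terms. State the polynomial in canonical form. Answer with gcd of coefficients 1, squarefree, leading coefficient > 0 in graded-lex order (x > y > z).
2*x^4 + 4*x^2*y^2 + 2*y^4 - x^2 - y^2 + 2*z^2

1. Degree: the shape is more complex than any degree-3 surface, so deg p = 4.
2. By symmetry, the surface is invariant under rotation about z: p = q(x² + y², z).
3. Observable constraints: it crosses the y-axis at the gridline y = 0; a circular section at z = 0 has radius between 0 and 1; it meets the x-axis at x = 0 (among the integer gridlines); one z-axis crossing is at z = 0.
4. Assembling these constraints gives the stated polynomial.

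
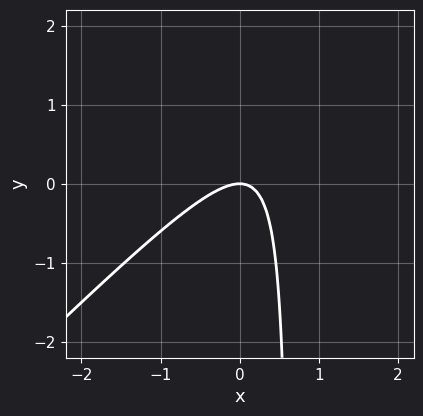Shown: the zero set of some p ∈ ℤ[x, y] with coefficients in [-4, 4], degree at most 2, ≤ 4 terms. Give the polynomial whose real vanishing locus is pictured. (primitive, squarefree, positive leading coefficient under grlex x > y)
(a) deg p = 2.
(b) Against the integer gridlines: one x-axis crossing is at x = 0; it crosses the y-axis at the gridline y = 0.
(c) Assembling these constraints gives the stated polynomial.

3*x^2 - 3*x*y + 2*y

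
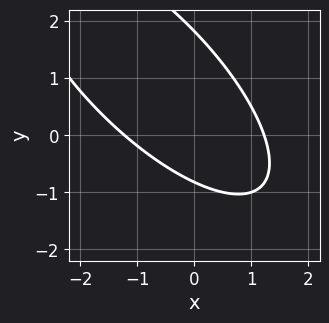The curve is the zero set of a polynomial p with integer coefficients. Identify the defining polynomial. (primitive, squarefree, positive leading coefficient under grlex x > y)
deg p = 2. The shape is more complex than any degree-1 curve.
Matching integer coefficients to the picture gives p.

2*x^2 + 3*x*y + 2*y^2 - 2*y - 3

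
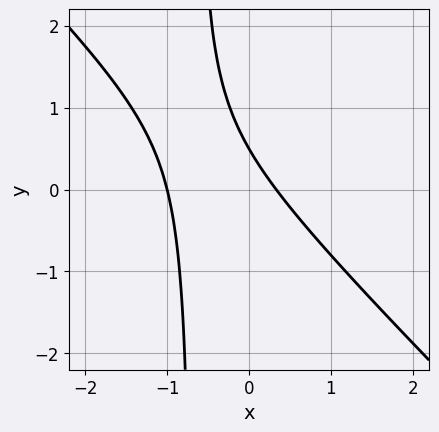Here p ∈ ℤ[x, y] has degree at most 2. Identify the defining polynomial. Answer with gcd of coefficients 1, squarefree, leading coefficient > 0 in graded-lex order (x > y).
(a) deg p = 2. A generic line meets the curve in up to 2 points.
(b) From the axis intercepts and sections: it crosses the x-axis at the gridline x = -1.
(c) Matching integer coefficients to the picture gives p.

3*x^2 + 3*x*y + 2*x + 2*y - 1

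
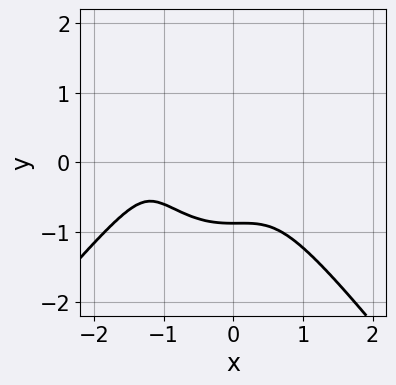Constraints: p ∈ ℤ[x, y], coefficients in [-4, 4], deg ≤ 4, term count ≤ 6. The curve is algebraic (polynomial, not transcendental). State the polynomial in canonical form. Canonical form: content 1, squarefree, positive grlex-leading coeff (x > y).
Degree: the shape is more complex than any degree-3 curve, so deg p = 4.
From the axis intercepts and sections: no x-intercept at any integer in the box.
Assembling these constraints gives the stated polynomial.

2*x^4 - x^2*y^2 + 3*x^3 + 3*y^3 + 2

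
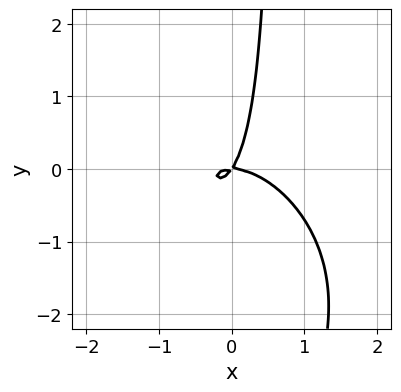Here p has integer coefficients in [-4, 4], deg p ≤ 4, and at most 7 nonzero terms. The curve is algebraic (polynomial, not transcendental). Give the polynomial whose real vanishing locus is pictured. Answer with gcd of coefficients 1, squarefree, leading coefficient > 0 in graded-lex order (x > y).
3*x^3 + 2*x^2*y + 3*x*y^2 + 3*x*y - 2*y^2

The degree is 3 — the shape is more complex than any degree-2 curve.
Checking where it meets the axes: it crosses the x-axis at the gridline x = 0; it crosses the y-axis at the gridline y = 0.
Putting this together gives p.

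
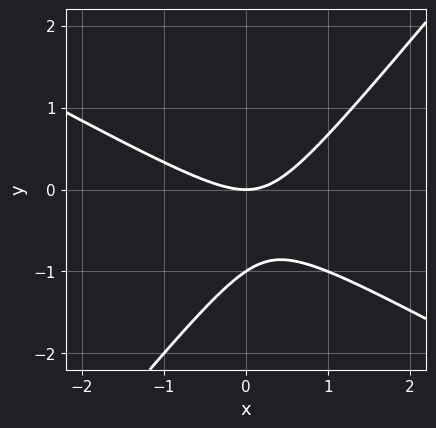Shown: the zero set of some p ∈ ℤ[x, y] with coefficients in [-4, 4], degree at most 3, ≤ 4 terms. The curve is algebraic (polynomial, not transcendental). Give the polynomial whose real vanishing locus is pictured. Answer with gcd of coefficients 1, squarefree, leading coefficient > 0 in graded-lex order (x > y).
(a) The degree is 2 — the shape is more complex than any degree-1 curve.
(b) Reading off the gridlines: one x-axis crossing is at x = 0; the y-axis gridline crossings are at y ∈ {-1, 0}.
(c) Assembling these constraints gives the stated polynomial.

2*x^2 + 2*x*y - 3*y^2 - 3*y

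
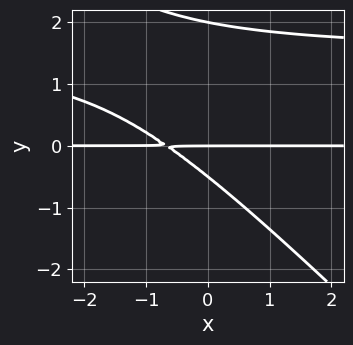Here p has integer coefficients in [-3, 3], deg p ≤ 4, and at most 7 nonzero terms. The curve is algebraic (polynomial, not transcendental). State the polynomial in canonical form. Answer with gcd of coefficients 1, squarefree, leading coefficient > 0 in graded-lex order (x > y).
(a) The degree is 3 — a generic line meets the curve in up to 3 points.
(b) From the visible intercepts: the y-axis gridline crossings are at y ∈ {0, 2}; every point of the x-axis in the box is on the curve.
(c) These observations pin down the coefficients.

2*x*y^2 + 2*y^3 - 3*x*y - 3*y^2 - 2*y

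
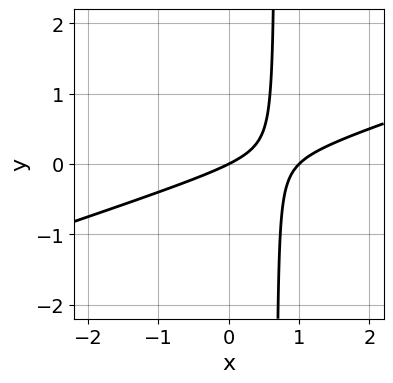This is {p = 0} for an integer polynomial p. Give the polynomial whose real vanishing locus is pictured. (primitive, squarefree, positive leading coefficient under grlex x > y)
x^2 - 3*x*y - x + 2*y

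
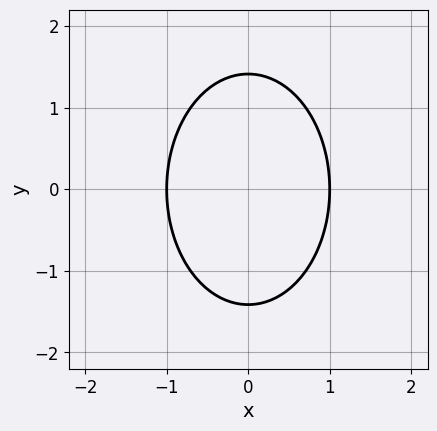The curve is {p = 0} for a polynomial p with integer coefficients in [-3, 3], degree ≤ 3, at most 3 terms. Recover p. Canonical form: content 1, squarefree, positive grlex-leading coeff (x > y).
2*x^2 + y^2 - 2

(a) The degree is 2 — no degree-1 curve has this shape.
(b) Symmetries: it's symmetric under x → −x, forcing even powers of x; the y ↦ −y reflection is a symmetry, so y appears only in even powers.
(c) Checking where it meets the axes: the x-axis gridline crossings are at x ∈ {-1, 1}.
(d) Putting this together gives p.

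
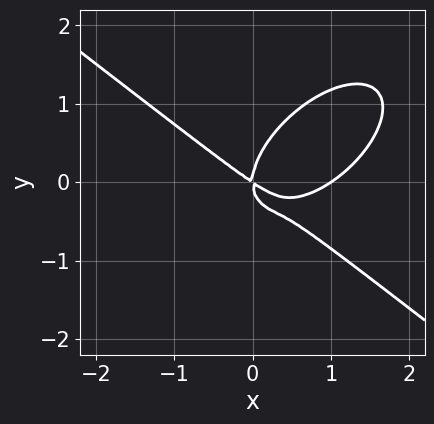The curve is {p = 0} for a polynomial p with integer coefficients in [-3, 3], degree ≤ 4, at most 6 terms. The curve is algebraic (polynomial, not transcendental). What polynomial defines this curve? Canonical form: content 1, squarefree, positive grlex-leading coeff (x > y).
2*x^3 - x*y^2 + 3*y^3 - 2*x^2 - 3*x*y

(a) The degree is 3 — the shape is more complex than any degree-2 curve.
(b) From the visible intercepts: it crosses the y-axis at the gridline y = 0; the x-axis gridline crossings are at x ∈ {0, 1}.
(c) These observations pin down the coefficients.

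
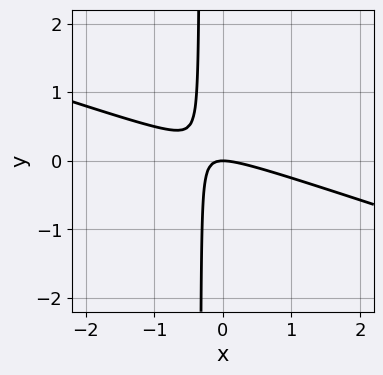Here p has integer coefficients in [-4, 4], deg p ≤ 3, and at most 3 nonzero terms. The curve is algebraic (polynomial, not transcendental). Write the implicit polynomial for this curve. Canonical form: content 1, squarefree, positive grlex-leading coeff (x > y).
x^2 + 3*x*y + y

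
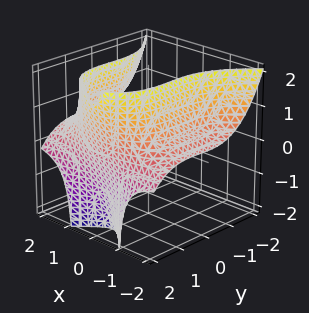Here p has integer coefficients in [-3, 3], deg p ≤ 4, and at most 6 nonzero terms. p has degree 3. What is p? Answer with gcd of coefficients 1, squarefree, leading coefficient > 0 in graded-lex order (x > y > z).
2*x^2*z + y^3 - y^2 - z - 3

1. The degree is 3 — the shape is more complex than any degree-2 surface.
2. From the visible intercepts: no z-intercept at any integer in the box; it misses every integer gridline on the x-axis.
3. Matching integer coefficients to the picture gives p.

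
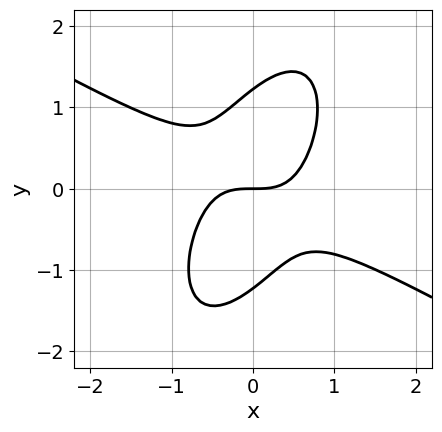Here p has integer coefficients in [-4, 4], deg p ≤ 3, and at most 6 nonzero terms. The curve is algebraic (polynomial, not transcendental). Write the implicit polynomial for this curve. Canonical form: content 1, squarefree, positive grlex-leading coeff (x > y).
1. Degree: a generic line meets the curve in up to 3 points, so deg p = 3.
2. Against the integer gridlines: it crosses the x-axis at the gridline x = 0; it meets the y-axis at y = 0 (among the integer gridlines).
3. The integer polynomial consistent with all of this is the stated p.

3*x^3 + 3*x^2*y - 3*x*y^2 + 2*y^3 - 3*y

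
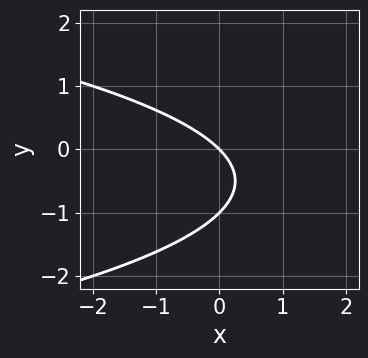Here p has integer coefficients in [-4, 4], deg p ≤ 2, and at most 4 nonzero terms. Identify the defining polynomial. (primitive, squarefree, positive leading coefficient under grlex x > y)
y^2 + x + y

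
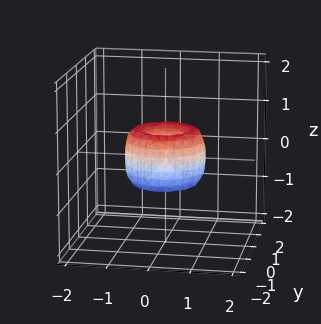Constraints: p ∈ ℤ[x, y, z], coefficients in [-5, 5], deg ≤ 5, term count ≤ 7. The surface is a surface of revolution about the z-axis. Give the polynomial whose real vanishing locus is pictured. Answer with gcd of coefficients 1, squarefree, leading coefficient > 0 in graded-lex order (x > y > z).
2*x^4 + 4*x^2*y^2 + 2*y^4 - 2*x^2 - 2*y^2 + z^2

1. The degree is 4 — no degree-3 surface has this shape.
2. Symmetries: rotational symmetry about the z-axis ⇒ p depends on x, y only through x² + y².
3. Against the integer gridlines: the y-axis gridline crossings are at y ∈ {-1, 0, 1}; one z-axis crossing is at z = 0; a circular section at z = 0 has radius exactly 1.
4. The integer polynomial consistent with all of this is the stated p. Check: (-1, 0, 0) on the x-axis lies on the surface, and p(-1, 0, 0) = 0. ✓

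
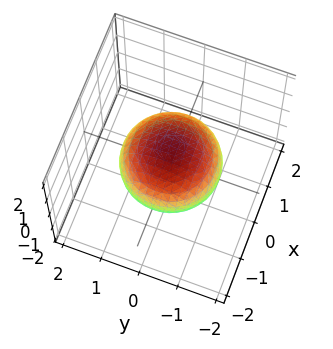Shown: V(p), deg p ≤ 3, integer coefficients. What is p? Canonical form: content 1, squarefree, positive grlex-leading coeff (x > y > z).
2*x^2 + 2*y^2 + 3*z^2 - 3

(a) Degree: bounded and convex; a quadric, so deg p = 2.
(b) Symmetries: rotational symmetry about the z-axis ⇒ p depends on x, y only through x² + y²; mirror symmetry z ↦ −z ⇒ only even powers of z.
(c) From the visible intercepts: a circular section at z = 0 has radius between 1 and 2; the z-axis gridline crossings are at z ∈ {-1, 1}.
(d) Fitting integer coefficients to these (and the overall shape) gives p.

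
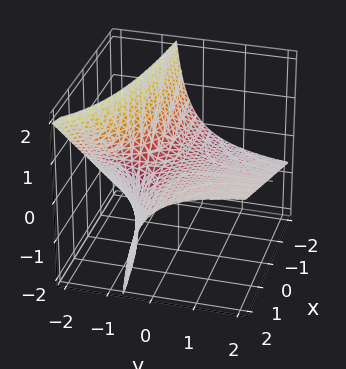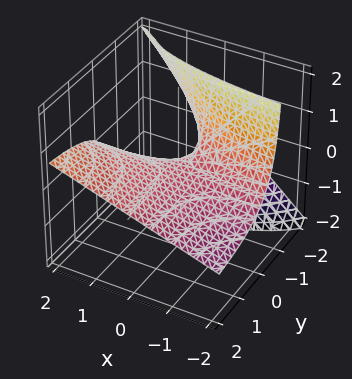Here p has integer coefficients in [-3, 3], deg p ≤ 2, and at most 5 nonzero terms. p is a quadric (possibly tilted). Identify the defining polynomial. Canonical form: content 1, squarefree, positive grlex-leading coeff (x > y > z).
First, degree: the shape is more complex than any degree-1 surface, so deg p = 2.
Next, checking where it meets the axes: it meets the z-axis at z = 0 (among the integer gridlines); every point of the x-axis in the box is on the surface; the visible y-axis segment lies entirely on the surface.
Finally, fitting integer coefficients to these (and the overall shape) gives p.

x*y - 2*y*z - 2*z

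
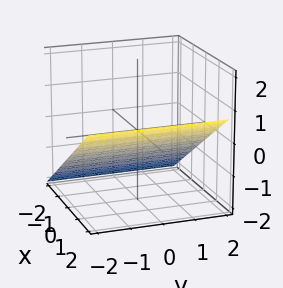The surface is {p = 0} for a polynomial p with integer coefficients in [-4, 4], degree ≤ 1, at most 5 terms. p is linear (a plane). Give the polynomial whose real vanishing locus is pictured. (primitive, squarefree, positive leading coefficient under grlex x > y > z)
2*x - 3*z - 2

First, degree: the surface is flat (a plane), so deg p = 1.
Next, observable constraints: it meets the x-axis at x = 1 (among the integer gridlines); it misses every integer gridline on the y-axis.
Finally, the integer polynomial consistent with all of this is the stated p.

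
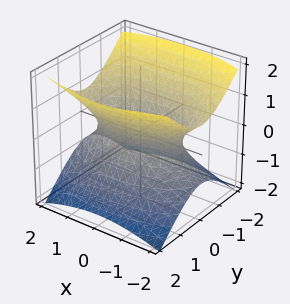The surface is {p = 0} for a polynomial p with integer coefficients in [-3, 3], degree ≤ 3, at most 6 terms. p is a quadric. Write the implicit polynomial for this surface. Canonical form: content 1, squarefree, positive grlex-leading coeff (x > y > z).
The degree is 2 — one connected sheet with a waist; a quadric.
Symmetries: it's symmetric under x → −x, forcing even powers of x; mirror symmetry z ↦ −z ⇒ only even powers of z; the y ↦ −y reflection is a symmetry, so y appears only in even powers.
Checking where it meets the axes: it misses every integer gridline on the z-axis.
Fitting integer coefficients to these (and the overall shape) gives p.

x^2 + 3*y^2 - 3*z^2 - 2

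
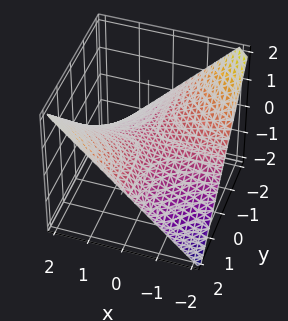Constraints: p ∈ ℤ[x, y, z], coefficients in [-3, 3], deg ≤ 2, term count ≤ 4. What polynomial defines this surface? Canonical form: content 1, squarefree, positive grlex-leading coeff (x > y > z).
(a) deg p = 2. A saddle surface; a quadric.
(b) Against the integer gridlines: every point of the y-axis in the box is on the surface; one z-axis crossing is at z = 0.
(c) These observations pin down the coefficients. Check: (1, 0, 0) on the x-axis lies on the surface, and p(1, 0, 0) = 0. ✓

x*y - 2*z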